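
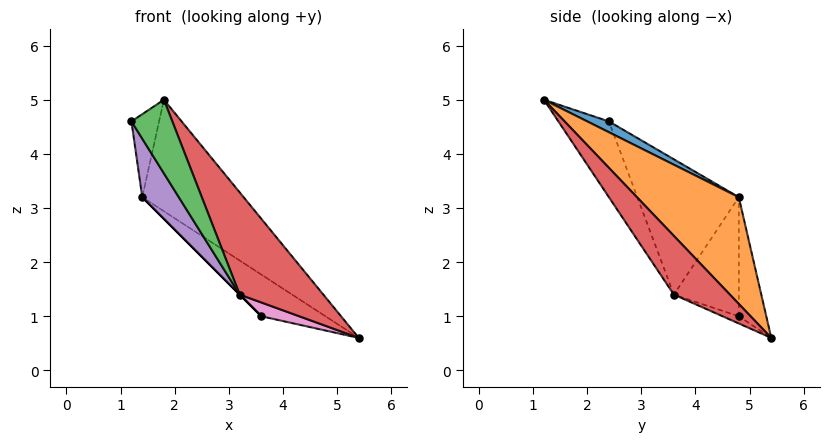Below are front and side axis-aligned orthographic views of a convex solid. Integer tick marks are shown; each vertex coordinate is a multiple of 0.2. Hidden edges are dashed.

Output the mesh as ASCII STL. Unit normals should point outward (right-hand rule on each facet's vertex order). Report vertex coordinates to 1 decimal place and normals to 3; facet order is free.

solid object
 facet normal 0.352 0.450 0.821
  outer loop
   vertex 1.4 4.8 3.2
   vertex 1.2 2.4 4.6
   vertex 1.8 1.2 5.0
  endloop
 endfacet
 facet normal 0.442 0.440 0.782
  outer loop
   vertex 1.4 4.8 3.2
   vertex 1.8 1.2 5.0
   vertex 5.4 5.4 0.6
  endloop
 endfacet
 facet normal -0.630 -0.510 -0.585
  outer loop
   vertex 3.2 3.6 1.4
   vertex 1.8 1.2 5.0
   vertex 1.2 2.4 4.6
  endloop
 endfacet
 facet normal 0.528 -0.787 -0.319
  outer loop
   vertex 3.2 3.6 1.4
   vertex 5.4 5.4 0.6
   vertex 1.8 1.2 5.0
  endloop
 endfacet
 facet normal -0.765 -0.276 -0.582
  outer loop
   vertex 3.2 3.6 1.4
   vertex 1.2 2.4 4.6
   vertex 1.4 4.8 3.2
  endloop
 endfacet
 facet normal -0.367 0.855 -0.367
  outer loop
   vertex 3.6 4.8 1.0
   vertex 1.4 4.8 3.2
   vertex 5.4 5.4 0.6
  endloop
 endfacet
 facet normal -0.119 -0.278 -0.953
  outer loop
   vertex 3.6 4.8 1.0
   vertex 5.4 5.4 0.6
   vertex 3.2 3.6 1.4
  endloop
 endfacet
 facet normal -0.707 0.000 -0.707
  outer loop
   vertex 3.6 4.8 1.0
   vertex 3.2 3.6 1.4
   vertex 1.4 4.8 3.2
  endloop
 endfacet
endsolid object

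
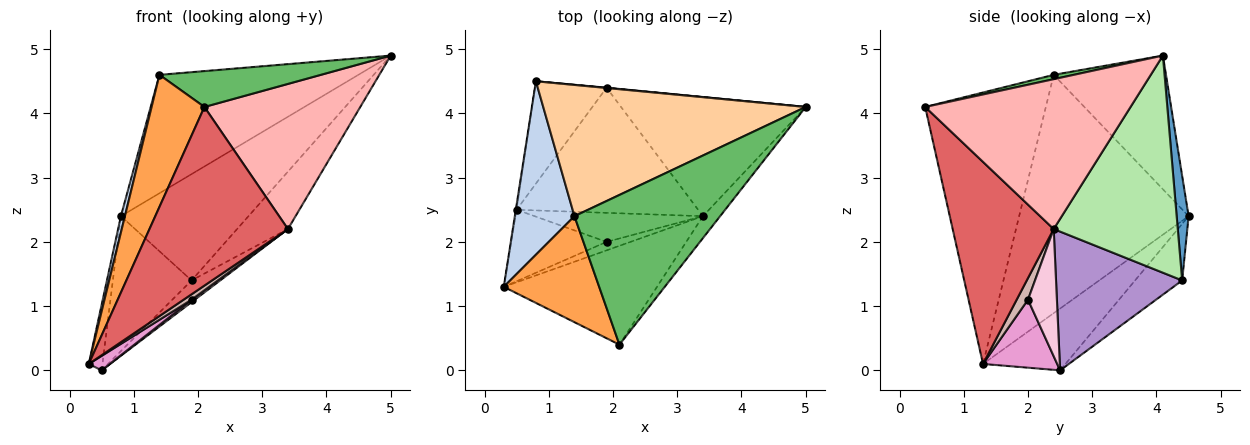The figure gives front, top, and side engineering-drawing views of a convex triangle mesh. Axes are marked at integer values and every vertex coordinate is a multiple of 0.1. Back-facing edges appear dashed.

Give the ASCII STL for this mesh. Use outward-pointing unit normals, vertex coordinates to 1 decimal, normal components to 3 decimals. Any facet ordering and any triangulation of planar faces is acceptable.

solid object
 facet normal 0.093 0.996 0.003
  outer loop
   vertex 1.9 4.4 1.4
   vertex 0.8 4.5 2.4
   vertex 5.0 4.1 4.9
  endloop
 endfacet
 facet normal -0.970 -0.023 0.243
  outer loop
   vertex 1.4 2.4 4.6
   vertex 0.8 4.5 2.4
   vertex 0.3 1.3 0.1
  endloop
 endfacet
 facet normal -0.872 -0.382 0.306
  outer loop
   vertex 1.4 2.4 4.6
   vertex 0.3 1.3 0.1
   vertex 2.1 0.4 4.1
  endloop
 endfacet
 facet normal -0.354 0.627 0.695
  outer loop
   vertex 1.4 2.4 4.6
   vertex 5.0 4.1 4.9
   vertex 0.8 4.5 2.4
  endloop
 endfacet
 facet normal 0.029 -0.233 0.972
  outer loop
   vertex 1.4 2.4 4.6
   vertex 2.1 0.4 4.1
   vertex 5.0 4.1 4.9
  endloop
 endfacet
 facet normal 0.727 0.298 -0.618
  outer loop
   vertex 3.4 2.4 2.2
   vertex 1.9 4.4 1.4
   vertex 5.0 4.1 4.9
  endloop
 endfacet
 facet normal 0.538 -0.737 -0.408
  outer loop
   vertex 3.4 2.4 2.2
   vertex 2.1 0.4 4.1
   vertex 0.3 1.3 0.1
  endloop
 endfacet
 facet normal 0.793 -0.602 -0.091
  outer loop
   vertex 3.4 2.4 2.2
   vertex 5.0 4.1 4.9
   vertex 2.1 0.4 4.1
  endloop
 endfacet
 facet normal 0.602 0.136 -0.787
  outer loop
   vertex 0.5 2.5 0.0
   vertex 1.9 4.4 1.4
   vertex 3.4 2.4 2.2
  endloop
 endfacet
 facet normal -0.986 0.163 -0.013
  outer loop
   vertex 0.5 2.5 0.0
   vertex 0.3 1.3 0.1
   vertex 0.8 4.5 2.4
  endloop
 endfacet
 facet normal -0.430 0.719 -0.545
  outer loop
   vertex 0.5 2.5 0.0
   vertex 0.8 4.5 2.4
   vertex 1.9 4.4 1.4
  endloop
 endfacet
 facet normal 0.606 -0.426 -0.672
  outer loop
   vertex 1.9 2.0 1.1
   vertex 3.4 2.4 2.2
   vertex 0.3 1.3 0.1
  endloop
 endfacet
 facet normal 0.573 -0.162 -0.803
  outer loop
   vertex 1.9 2.0 1.1
   vertex 0.3 1.3 0.1
   vertex 0.5 2.5 0.0
  endloop
 endfacet
 facet normal 0.602 -0.067 -0.796
  outer loop
   vertex 1.9 2.0 1.1
   vertex 0.5 2.5 0.0
   vertex 3.4 2.4 2.2
  endloop
 endfacet
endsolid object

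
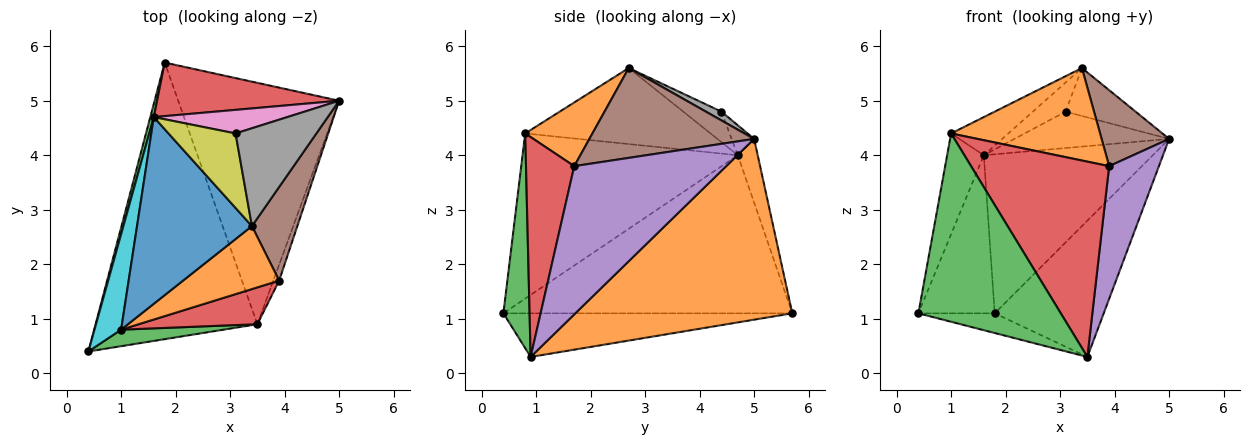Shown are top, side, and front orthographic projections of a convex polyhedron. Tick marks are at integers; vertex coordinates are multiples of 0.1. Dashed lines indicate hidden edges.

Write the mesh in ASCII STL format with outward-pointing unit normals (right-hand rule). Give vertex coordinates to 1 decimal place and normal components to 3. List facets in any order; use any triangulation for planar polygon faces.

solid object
 facet normal -0.260 0.069 -0.963
  outer loop
   vertex 3.5 0.9 0.3
   vertex 0.4 0.4 1.1
   vertex 1.8 5.7 1.1
  endloop
 endfacet
 facet normal 0.699 0.351 -0.622
  outer loop
   vertex 3.5 0.9 0.3
   vertex 1.8 5.7 1.1
   vertex 5.0 5.0 4.3
  endloop
 endfacet
 facet normal -0.967 0.255 0.021
  outer loop
   vertex 1.6 4.7 4.0
   vertex 1.8 5.7 1.1
   vertex 0.4 0.4 1.1
  endloop
 endfacet
 facet normal -0.111 0.942 0.317
  outer loop
   vertex 1.6 4.7 4.0
   vertex 5.0 5.0 4.3
   vertex 1.8 5.7 1.1
  endloop
 endfacet
 facet normal 0.950 -0.311 -0.037
  outer loop
   vertex 3.9 1.7 3.8
   vertex 3.5 0.9 0.3
   vertex 5.0 5.0 4.3
  endloop
 endfacet
 facet normal 0.838 -0.344 0.424
  outer loop
   vertex 3.4 2.7 5.6
   vertex 3.9 1.7 3.8
   vertex 5.0 5.0 4.3
  endloop
 endfacet
 facet normal -0.121 0.833 0.540
  outer loop
   vertex 3.1 4.4 4.8
   vertex 5.0 5.0 4.3
   vertex 1.6 4.7 4.0
  endloop
 endfacet
 facet normal 0.097 0.438 0.894
  outer loop
   vertex 3.1 4.4 4.8
   vertex 3.4 2.7 5.6
   vertex 5.0 5.0 4.3
  endloop
 endfacet
 facet normal -0.390 0.335 0.858
  outer loop
   vertex 3.1 4.4 4.8
   vertex 1.6 4.7 4.0
   vertex 3.4 2.7 5.6
  endloop
 endfacet
 facet normal -0.974 0.166 0.157
  outer loop
   vertex 1.0 0.8 4.4
   vertex 1.6 4.7 4.0
   vertex 0.4 0.4 1.1
  endloop
 endfacet
 facet normal -0.544 0.168 0.822
  outer loop
   vertex 1.0 0.8 4.4
   vertex 3.4 2.7 5.6
   vertex 1.6 4.7 4.0
  endloop
 endfacet
 facet normal 0.349 -0.774 0.527
  outer loop
   vertex 1.0 0.8 4.4
   vertex 3.9 1.7 3.8
   vertex 3.4 2.7 5.6
  endloop
 endfacet
 facet normal 0.180 -0.980 0.086
  outer loop
   vertex 1.0 0.8 4.4
   vertex 0.4 0.4 1.1
   vertex 3.5 0.9 0.3
  endloop
 endfacet
 facet normal 0.325 -0.929 0.175
  outer loop
   vertex 1.0 0.8 4.4
   vertex 3.5 0.9 0.3
   vertex 3.9 1.7 3.8
  endloop
 endfacet
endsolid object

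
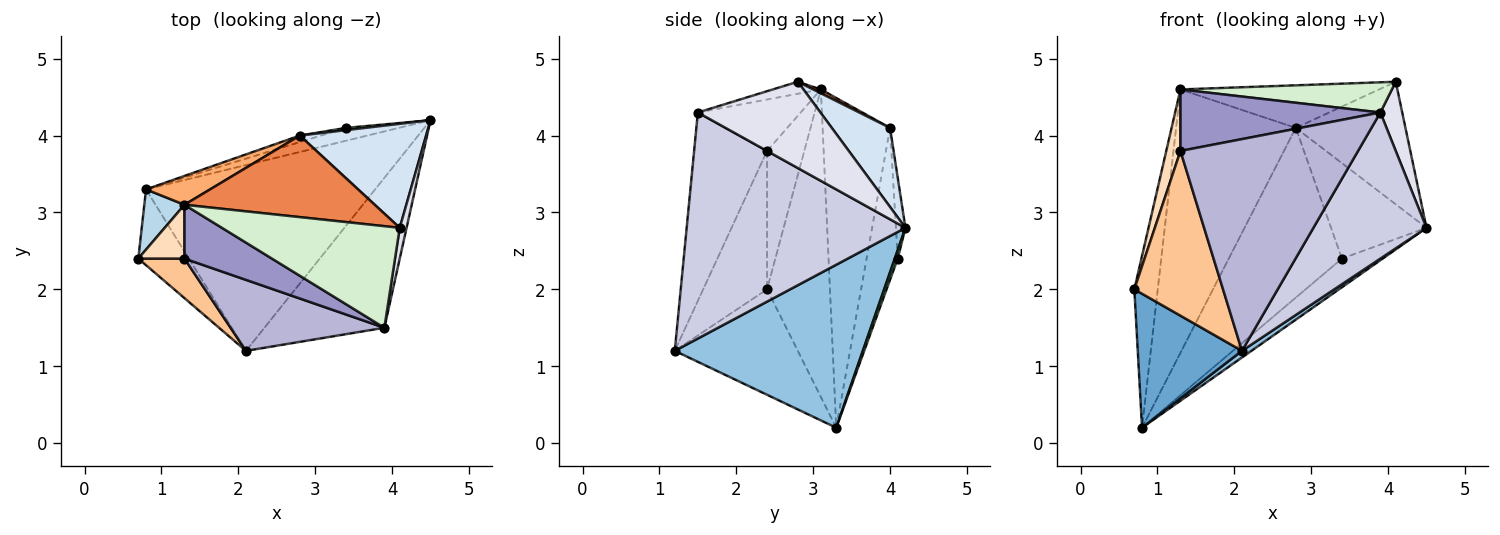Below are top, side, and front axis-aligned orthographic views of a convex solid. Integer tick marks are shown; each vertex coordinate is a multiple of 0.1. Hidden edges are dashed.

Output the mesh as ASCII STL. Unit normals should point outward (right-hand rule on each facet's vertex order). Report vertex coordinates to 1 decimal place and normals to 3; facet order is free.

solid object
 facet normal -0.717 -0.607 -0.343
  outer loop
   vertex 0.8 3.3 0.2
   vertex 2.1 1.2 1.2
   vertex 0.7 2.4 2.0
  endloop
 endfacet
 facet normal 0.579 -0.029 -0.814
  outer loop
   vertex 0.8 3.3 0.2
   vertex 4.5 4.2 2.8
   vertex 2.1 1.2 1.2
  endloop
 endfacet
 facet normal -0.930 0.346 0.121
  outer loop
   vertex 1.3 3.1 4.6
   vertex 0.8 3.3 0.2
   vertex 0.7 2.4 2.0
  endloop
 endfacet
 facet normal 0.375 0.707 0.600
  outer loop
   vertex 2.8 4.0 4.1
   vertex 4.1 2.8 4.7
   vertex 4.5 4.2 2.8
  endloop
 endfacet
 facet normal 0.018 0.463 0.886
  outer loop
   vertex 2.8 4.0 4.1
   vertex 1.3 3.1 4.6
   vertex 4.1 2.8 4.7
  endloop
 endfacet
 facet normal -0.489 0.867 0.095
  outer loop
   vertex 2.8 4.0 4.1
   vertex 0.8 3.3 0.2
   vertex 1.3 3.1 4.6
  endloop
 endfacet
 facet normal -0.574 -0.797 0.191
  outer loop
   vertex 1.3 2.4 3.8
   vertex 0.7 2.4 2.0
   vertex 2.1 1.2 1.2
  endloop
 endfacet
 facet normal -0.892 -0.340 0.297
  outer loop
   vertex 1.3 2.4 3.8
   vertex 1.3 3.1 4.6
   vertex 0.7 2.4 2.0
  endloop
 endfacet
 facet normal 0.066 0.910 -0.409
  outer loop
   vertex 3.4 4.1 2.4
   vertex 4.5 4.2 2.8
   vertex 0.8 3.3 0.2
  endloop
 endfacet
 facet normal -0.099 0.995 0.024
  outer loop
   vertex 3.4 4.1 2.4
   vertex 2.8 4.0 4.1
   vertex 4.5 4.2 2.8
  endloop
 endfacet
 facet normal -0.265 0.963 -0.037
  outer loop
   vertex 3.4 4.1 2.4
   vertex 0.8 3.3 0.2
   vertex 2.8 4.0 4.1
  endloop
 endfacet
 facet normal -0.065 -0.284 0.957
  outer loop
   vertex 3.9 1.5 4.3
   vertex 4.1 2.8 4.7
   vertex 1.3 3.1 4.6
  endloop
 endfacet
 facet normal -0.361 -0.702 0.614
  outer loop
   vertex 3.9 1.5 4.3
   vertex 1.3 3.1 4.6
   vertex 1.3 2.4 3.8
  endloop
 endfacet
 facet normal -0.363 -0.884 0.296
  outer loop
   vertex 3.9 1.5 4.3
   vertex 1.3 2.4 3.8
   vertex 2.1 1.2 1.2
  endloop
 endfacet
 facet normal 0.804 -0.415 -0.426
  outer loop
   vertex 3.9 1.5 4.3
   vertex 2.1 1.2 1.2
   vertex 4.5 4.2 2.8
  endloop
 endfacet
 facet normal 0.982 -0.175 0.078
  outer loop
   vertex 3.9 1.5 4.3
   vertex 4.5 4.2 2.8
   vertex 4.1 2.8 4.7
  endloop
 endfacet
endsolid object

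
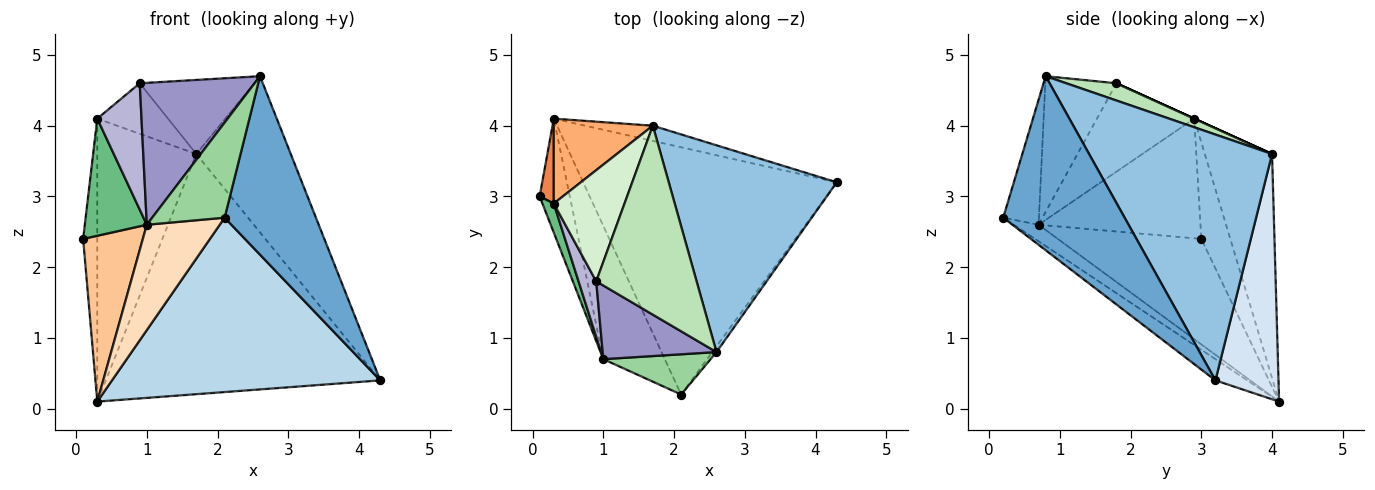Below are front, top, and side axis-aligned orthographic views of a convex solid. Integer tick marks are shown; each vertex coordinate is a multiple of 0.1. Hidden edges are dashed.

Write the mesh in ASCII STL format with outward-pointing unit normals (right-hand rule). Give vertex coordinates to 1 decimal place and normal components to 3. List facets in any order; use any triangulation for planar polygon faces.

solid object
 facet normal 0.799 -0.601 -0.019
  outer loop
   vertex 2.6 0.8 4.7
   vertex 2.1 0.2 2.7
   vertex 4.3 3.2 0.4
  endloop
 endfacet
 facet normal 0.760 0.392 0.519
  outer loop
   vertex 1.7 4.0 3.6
   vertex 2.6 0.8 4.7
   vertex 4.3 3.2 0.4
  endloop
 endfacet
 facet normal -0.068 -0.575 -0.815
  outer loop
   vertex 0.3 4.1 0.1
   vertex 4.3 3.2 0.4
   vertex 2.1 0.2 2.7
  endloop
 endfacet
 facet normal 0.223 0.973 -0.062
  outer loop
   vertex 0.3 4.1 0.1
   vertex 1.7 4.0 3.6
   vertex 4.3 3.2 0.4
  endloop
 endfacet
 facet normal -0.891 0.435 0.130
  outer loop
   vertex 0.3 2.9 4.1
   vertex 0.3 4.1 0.1
   vertex 0.1 3.0 2.4
  endloop
 endfacet
 facet normal -0.545 0.803 0.241
  outer loop
   vertex 0.3 2.9 4.1
   vertex 1.7 4.0 3.6
   vertex 0.3 4.1 0.1
  endloop
 endfacet
 facet normal -0.893 -0.371 -0.255
  outer loop
   vertex 1.0 0.7 2.6
   vertex 0.1 3.0 2.4
   vertex 0.3 4.1 0.1
  endloop
 endfacet
 facet normal -0.206 -0.607 -0.768
  outer loop
   vertex 1.0 0.7 2.6
   vertex 0.3 4.1 0.1
   vertex 2.1 0.2 2.7
  endloop
 endfacet
 facet normal -0.930 -0.356 0.088
  outer loop
   vertex 1.0 0.7 2.6
   vertex 0.3 2.9 4.1
   vertex 0.1 3.0 2.4
  endloop
 endfacet
 facet normal -0.413 -0.839 0.355
  outer loop
   vertex 1.0 0.7 2.6
   vertex 2.1 0.2 2.7
   vertex 2.6 0.8 4.7
  endloop
 endfacet
 facet normal 0.158 0.360 0.919
  outer loop
   vertex 0.9 1.8 4.6
   vertex 2.6 0.8 4.7
   vertex 1.7 4.0 3.6
  endloop
 endfacet
 facet normal 0.000 0.414 0.910
  outer loop
   vertex 0.9 1.8 4.6
   vertex 1.7 4.0 3.6
   vertex 0.3 2.9 4.1
  endloop
 endfacet
 facet normal -0.481 -0.778 0.404
  outer loop
   vertex 0.9 1.8 4.6
   vertex 1.0 0.7 2.6
   vertex 2.6 0.8 4.7
  endloop
 endfacet
 facet normal -0.896 -0.407 0.179
  outer loop
   vertex 0.9 1.8 4.6
   vertex 0.3 2.9 4.1
   vertex 1.0 0.7 2.6
  endloop
 endfacet
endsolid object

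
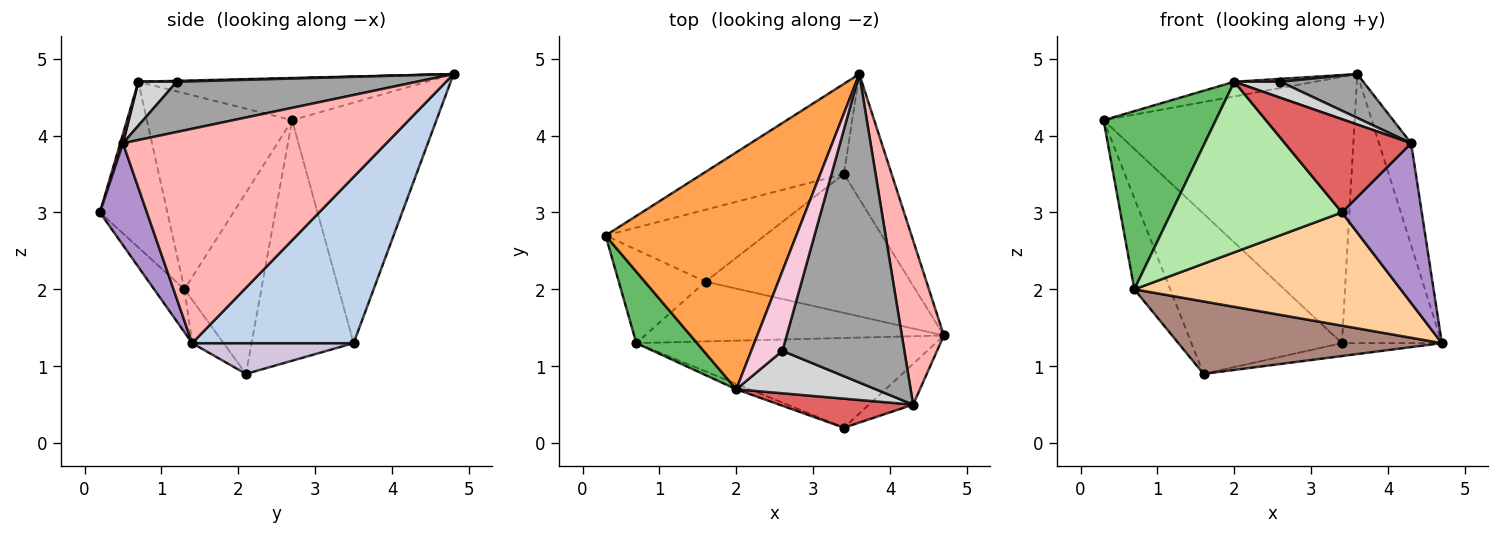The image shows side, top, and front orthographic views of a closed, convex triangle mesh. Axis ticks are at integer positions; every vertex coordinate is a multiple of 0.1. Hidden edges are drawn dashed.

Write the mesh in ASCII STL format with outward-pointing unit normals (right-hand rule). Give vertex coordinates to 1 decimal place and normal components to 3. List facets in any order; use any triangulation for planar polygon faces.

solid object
 facet normal -0.478 0.832 -0.282
  outer loop
   vertex 3.4 3.5 1.3
   vertex 0.3 2.7 4.2
   vertex 3.6 4.8 4.8
  endloop
 endfacet
 facet normal 0.826 0.511 -0.237
  outer loop
   vertex 3.4 3.5 1.3
   vertex 3.6 4.8 4.8
   vertex 4.7 1.4 1.3
  endloop
 endfacet
 facet normal -0.216 0.060 0.975
  outer loop
   vertex 2.0 0.7 4.7
   vertex 3.6 4.8 4.8
   vertex 0.3 2.7 4.2
  endloop
 endfacet
 facet normal -0.089 -0.780 -0.619
  outer loop
   vertex 0.7 1.3 2.0
   vertex 4.7 1.4 1.3
   vertex 3.4 0.2 3.0
  endloop
 endfacet
 facet normal -0.769 -0.594 0.238
  outer loop
   vertex 0.7 1.3 2.0
   vertex 2.0 0.7 4.7
   vertex 0.3 2.7 4.2
  endloop
 endfacet
 facet normal -0.368 -0.929 -0.029
  outer loop
   vertex 0.7 1.3 2.0
   vertex 3.4 0.2 3.0
   vertex 2.0 0.7 4.7
  endloop
 endfacet
 facet normal 0.021 -0.954 0.298
  outer loop
   vertex 4.3 0.5 3.9
   vertex 2.0 0.7 4.7
   vertex 3.4 0.2 3.0
  endloop
 endfacet
 facet normal 0.974 0.119 0.191
  outer loop
   vertex 4.3 0.5 3.9
   vertex 4.7 1.4 1.3
   vertex 3.6 4.8 4.8
  endloop
 endfacet
 facet normal 0.496 -0.842 -0.215
  outer loop
   vertex 4.3 0.5 3.9
   vertex 3.4 0.2 3.0
   vertex 4.7 1.4 1.3
  endloop
 endfacet
 facet normal 0.148 0.091 -0.985
  outer loop
   vertex 1.6 2.1 0.9
   vertex 3.4 3.5 1.3
   vertex 4.7 1.4 1.3
  endloop
 endfacet
 facet normal -0.092 -0.768 -0.634
  outer loop
   vertex 1.6 2.1 0.9
   vertex 4.7 1.4 1.3
   vertex 0.7 1.3 2.0
  endloop
 endfacet
 facet normal -0.526 0.776 -0.348
  outer loop
   vertex 1.6 2.1 0.9
   vertex 0.3 2.7 4.2
   vertex 3.4 3.5 1.3
  endloop
 endfacet
 facet normal -0.831 0.388 -0.398
  outer loop
   vertex 1.6 2.1 0.9
   vertex 0.7 1.3 2.0
   vertex 0.3 2.7 4.2
  endloop
 endfacet
 facet normal 0.030 -0.036 0.999
  outer loop
   vertex 2.6 1.2 4.7
   vertex 3.6 4.8 4.8
   vertex 2.0 0.7 4.7
  endloop
 endfacet
 facet normal 0.378 -0.130 0.917
  outer loop
   vertex 2.6 1.2 4.7
   vertex 4.3 0.5 3.9
   vertex 3.6 4.8 4.8
  endloop
 endfacet
 facet normal 0.283 -0.339 0.897
  outer loop
   vertex 2.6 1.2 4.7
   vertex 2.0 0.7 4.7
   vertex 4.3 0.5 3.9
  endloop
 endfacet
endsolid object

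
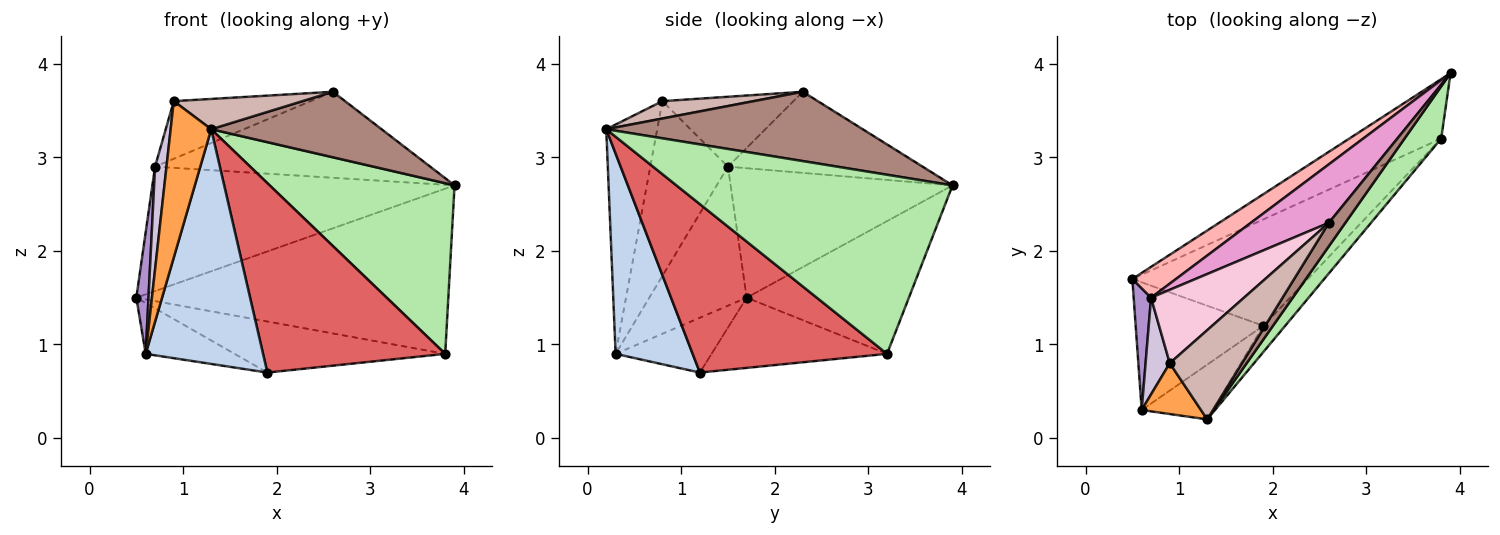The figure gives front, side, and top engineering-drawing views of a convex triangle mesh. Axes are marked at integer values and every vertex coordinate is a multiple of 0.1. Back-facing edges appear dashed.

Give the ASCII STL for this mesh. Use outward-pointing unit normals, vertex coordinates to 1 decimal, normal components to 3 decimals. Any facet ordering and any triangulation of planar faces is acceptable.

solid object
 facet normal -0.371 0.343 -0.863
  outer loop
   vertex 0.6 0.3 0.9
   vertex 0.5 1.7 1.5
   vertex 1.9 1.2 0.7
  endloop
 endfacet
 facet normal 0.539 -0.821 -0.191
  outer loop
   vertex 0.6 0.3 0.9
   vertex 1.9 1.2 0.7
   vertex 1.3 0.2 3.3
  endloop
 endfacet
 facet normal -0.767 -0.610 0.198
  outer loop
   vertex 0.9 0.8 3.6
   vertex 0.6 0.3 0.9
   vertex 1.3 0.2 3.3
  endloop
 endfacet
 facet normal -0.439 0.845 -0.304
  outer loop
   vertex 3.8 3.2 0.9
   vertex 0.5 1.7 1.5
   vertex 3.9 3.9 2.7
  endloop
 endfacet
 facet normal -0.339 0.407 -0.848
  outer loop
   vertex 3.8 3.2 0.9
   vertex 1.9 1.2 0.7
   vertex 0.5 1.7 1.5
  endloop
 endfacet
 facet normal 0.819 -0.548 0.168
  outer loop
   vertex 3.8 3.2 0.9
   vertex 3.9 3.9 2.7
   vertex 1.3 0.2 3.3
  endloop
 endfacet
 facet normal 0.726 -0.681 -0.094
  outer loop
   vertex 3.8 3.2 0.9
   vertex 1.3 0.2 3.3
   vertex 1.9 1.2 0.7
  endloop
 endfacet
 facet normal -0.581 0.790 0.196
  outer loop
   vertex 0.7 1.5 2.9
   vertex 3.9 3.9 2.7
   vertex 0.5 1.7 1.5
  endloop
 endfacet
 facet normal -0.985 -0.123 0.123
  outer loop
   vertex 0.7 1.5 2.9
   vertex 0.5 1.7 1.5
   vertex 0.6 0.3 0.9
  endloop
 endfacet
 facet normal -0.980 -0.144 0.136
  outer loop
   vertex 0.7 1.5 2.9
   vertex 0.6 0.3 0.9
   vertex 0.9 0.8 3.6
  endloop
 endfacet
 facet normal 0.817 -0.543 0.194
  outer loop
   vertex 2.6 2.3 3.7
   vertex 1.3 0.2 3.3
   vertex 3.9 3.9 2.7
  endloop
 endfacet
 facet normal 0.222 -0.313 0.923
  outer loop
   vertex 2.6 2.3 3.7
   vertex 0.9 0.8 3.6
   vertex 1.3 0.2 3.3
  endloop
 endfacet
 facet normal -0.505 0.714 0.485
  outer loop
   vertex 2.6 2.3 3.7
   vertex 3.9 3.9 2.7
   vertex 0.7 1.5 2.9
  endloop
 endfacet
 facet normal -0.509 0.532 0.677
  outer loop
   vertex 2.6 2.3 3.7
   vertex 0.7 1.5 2.9
   vertex 0.9 0.8 3.6
  endloop
 endfacet
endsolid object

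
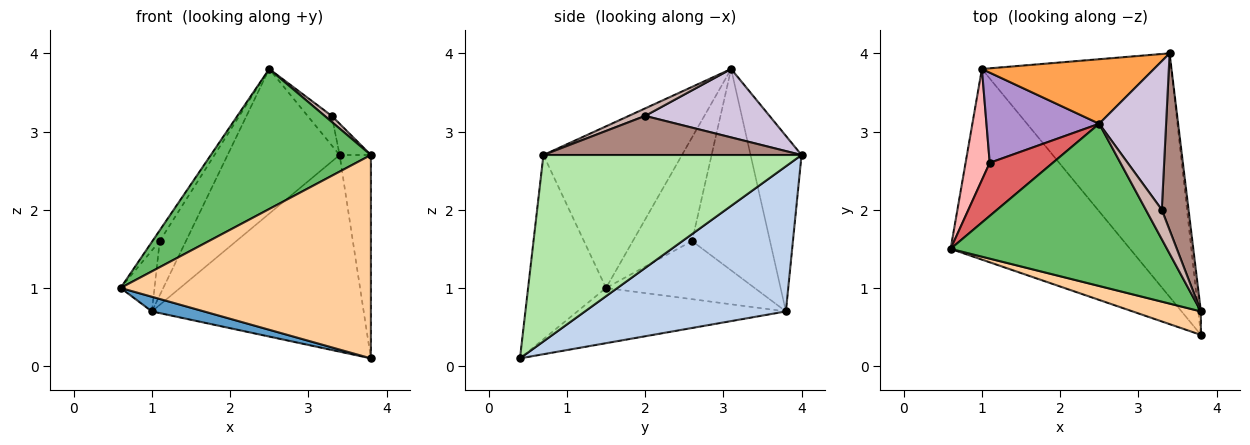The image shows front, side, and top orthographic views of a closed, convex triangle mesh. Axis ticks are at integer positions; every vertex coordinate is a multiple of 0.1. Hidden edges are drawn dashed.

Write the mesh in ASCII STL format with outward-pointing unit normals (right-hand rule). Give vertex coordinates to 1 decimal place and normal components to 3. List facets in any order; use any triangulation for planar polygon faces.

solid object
 facet normal -0.293 -0.073 -0.953
  outer loop
   vertex 1.0 3.8 0.7
   vertex 3.8 0.4 0.1
   vertex 0.6 1.5 1.0
  endloop
 endfacet
 facet normal 0.512 0.540 -0.668
  outer loop
   vertex 1.0 3.8 0.7
   vertex 3.4 4.0 2.7
   vertex 3.8 0.4 0.1
  endloop
 endfacet
 facet normal -0.384 0.843 0.376
  outer loop
   vertex 1.0 3.8 0.7
   vertex 2.5 3.1 3.8
   vertex 3.4 4.0 2.7
  endloop
 endfacet
 facet normal -0.295 -0.949 0.110
  outer loop
   vertex 3.8 0.7 2.7
   vertex 0.6 1.5 1.0
   vertex 3.8 0.4 0.1
  endloop
 endfacet
 facet normal -0.492 -0.569 0.659
  outer loop
   vertex 3.8 0.7 2.7
   vertex 2.5 3.1 3.8
   vertex 0.6 1.5 1.0
  endloop
 endfacet
 facet normal 0.993 0.120 -0.014
  outer loop
   vertex 3.8 0.7 2.7
   vertex 3.8 0.4 0.1
   vertex 3.4 4.0 2.7
  endloop
 endfacet
 facet normal -0.850 0.104 0.517
  outer loop
   vertex 1.1 2.6 1.6
   vertex 0.6 1.5 1.0
   vertex 2.5 3.1 3.8
  endloop
 endfacet
 facet normal -0.904 0.206 0.375
  outer loop
   vertex 1.1 2.6 1.6
   vertex 1.0 3.8 0.7
   vertex 0.6 1.5 1.0
  endloop
 endfacet
 facet normal -0.837 0.282 0.469
  outer loop
   vertex 1.1 2.6 1.6
   vertex 2.5 3.1 3.8
   vertex 1.0 3.8 0.7
  endloop
 endfacet
 facet normal 0.708 0.138 0.692
  outer loop
   vertex 3.3 2.0 3.2
   vertex 3.4 4.0 2.7
   vertex 2.5 3.1 3.8
  endloop
 endfacet
 facet normal 0.821 0.100 0.562
  outer loop
   vertex 3.3 2.0 3.2
   vertex 3.8 0.7 2.7
   vertex 3.4 4.0 2.7
  endloop
 endfacet
 facet normal 0.418 -0.182 0.890
  outer loop
   vertex 3.3 2.0 3.2
   vertex 2.5 3.1 3.8
   vertex 3.8 0.7 2.7
  endloop
 endfacet
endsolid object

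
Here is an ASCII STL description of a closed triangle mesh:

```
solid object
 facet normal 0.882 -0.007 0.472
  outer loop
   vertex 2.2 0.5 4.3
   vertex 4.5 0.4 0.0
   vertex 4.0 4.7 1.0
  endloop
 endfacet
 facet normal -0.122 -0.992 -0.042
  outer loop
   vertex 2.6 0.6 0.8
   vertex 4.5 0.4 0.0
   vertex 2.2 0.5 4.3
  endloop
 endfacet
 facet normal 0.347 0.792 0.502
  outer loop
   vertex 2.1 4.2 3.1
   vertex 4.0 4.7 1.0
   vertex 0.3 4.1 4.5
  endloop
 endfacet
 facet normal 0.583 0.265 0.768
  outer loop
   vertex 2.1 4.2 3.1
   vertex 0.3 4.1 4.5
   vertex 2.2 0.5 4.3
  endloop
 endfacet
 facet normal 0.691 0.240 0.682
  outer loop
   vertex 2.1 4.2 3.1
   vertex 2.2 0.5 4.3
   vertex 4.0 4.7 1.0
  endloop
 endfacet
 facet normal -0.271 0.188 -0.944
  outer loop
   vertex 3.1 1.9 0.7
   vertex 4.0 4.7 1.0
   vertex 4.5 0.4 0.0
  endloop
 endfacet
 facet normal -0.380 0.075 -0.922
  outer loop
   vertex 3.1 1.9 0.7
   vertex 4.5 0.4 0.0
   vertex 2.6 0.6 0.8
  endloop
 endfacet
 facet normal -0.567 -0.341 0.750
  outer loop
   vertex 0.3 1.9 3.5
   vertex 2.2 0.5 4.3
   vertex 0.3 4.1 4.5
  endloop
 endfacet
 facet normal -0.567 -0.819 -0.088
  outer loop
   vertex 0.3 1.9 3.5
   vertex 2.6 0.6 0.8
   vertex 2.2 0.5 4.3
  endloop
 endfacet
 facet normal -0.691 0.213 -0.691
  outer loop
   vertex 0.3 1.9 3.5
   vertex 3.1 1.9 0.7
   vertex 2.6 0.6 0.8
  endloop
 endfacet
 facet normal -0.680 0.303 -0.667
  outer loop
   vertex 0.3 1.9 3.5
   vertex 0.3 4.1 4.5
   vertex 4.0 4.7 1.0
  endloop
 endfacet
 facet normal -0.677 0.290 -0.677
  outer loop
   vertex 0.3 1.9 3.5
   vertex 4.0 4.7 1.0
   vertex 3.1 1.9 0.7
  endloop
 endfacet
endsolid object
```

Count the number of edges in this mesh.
18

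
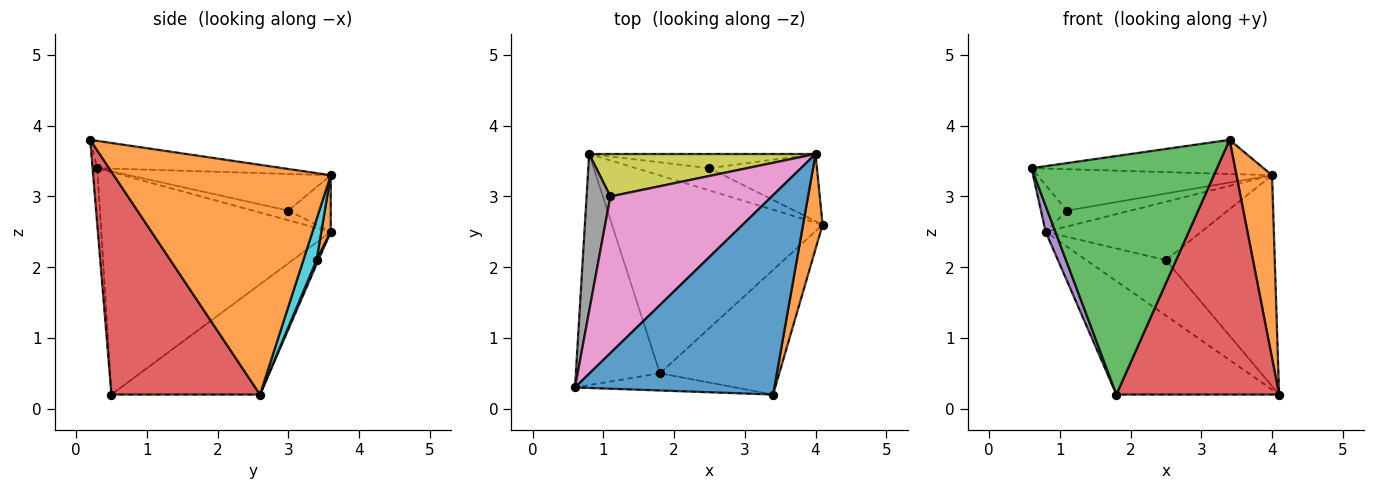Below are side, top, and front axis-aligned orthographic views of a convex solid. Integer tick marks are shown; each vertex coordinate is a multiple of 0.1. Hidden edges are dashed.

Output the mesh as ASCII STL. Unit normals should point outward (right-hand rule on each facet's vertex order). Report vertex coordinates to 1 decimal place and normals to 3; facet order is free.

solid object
 facet normal -0.134 0.167 0.977
  outer loop
   vertex 4.0 3.6 3.3
   vertex 0.6 0.3 3.4
   vertex 3.4 0.2 3.8
  endloop
 endfacet
 facet normal 0.983 -0.161 0.084
  outer loop
   vertex 4.0 3.6 3.3
   vertex 3.4 0.2 3.8
   vertex 4.1 2.6 0.2
  endloop
 endfacet
 facet normal -0.025 -0.997 -0.072
  outer loop
   vertex 1.8 0.5 0.2
   vertex 3.4 0.2 3.8
   vertex 0.6 0.3 3.4
  endloop
 endfacet
 facet normal 0.634 -0.695 -0.340
  outer loop
   vertex 1.8 0.5 0.2
   vertex 4.1 2.6 0.2
   vertex 3.4 0.2 3.8
  endloop
 endfacet
 facet normal -0.935 -0.040 -0.353
  outer loop
   vertex 1.8 0.5 0.2
   vertex 0.6 0.3 3.4
   vertex 0.8 3.6 2.5
  endloop
 endfacet
 facet normal -0.413 0.453 -0.790
  outer loop
   vertex 1.8 0.5 0.2
   vertex 0.8 3.6 2.5
   vertex 4.1 2.6 0.2
  endloop
 endfacet
 facet normal -0.214 0.250 0.944
  outer loop
   vertex 1.1 3.0 2.8
   vertex 0.6 0.3 3.4
   vertex 4.0 3.6 3.3
  endloop
 endfacet
 facet normal -0.362 0.266 0.893
  outer loop
   vertex 1.1 3.0 2.8
   vertex 0.8 3.6 2.5
   vertex 0.6 0.3 3.4
  endloop
 endfacet
 facet normal -0.228 0.342 0.912
  outer loop
   vertex 1.1 3.0 2.8
   vertex 4.0 3.6 3.3
   vertex 0.8 3.6 2.5
  endloop
 endfacet
 facet normal 0.115 0.946 -0.302
  outer loop
   vertex 2.5 3.4 2.1
   vertex 4.0 3.6 3.3
   vertex 4.1 2.6 0.2
  endloop
 endfacet
 facet normal 0.021 0.928 -0.373
  outer loop
   vertex 2.5 3.4 2.1
   vertex 4.1 2.6 0.2
   vertex 0.8 3.6 2.5
  endloop
 endfacet
 facet normal 0.059 0.970 -0.235
  outer loop
   vertex 2.5 3.4 2.1
   vertex 0.8 3.6 2.5
   vertex 4.0 3.6 3.3
  endloop
 endfacet
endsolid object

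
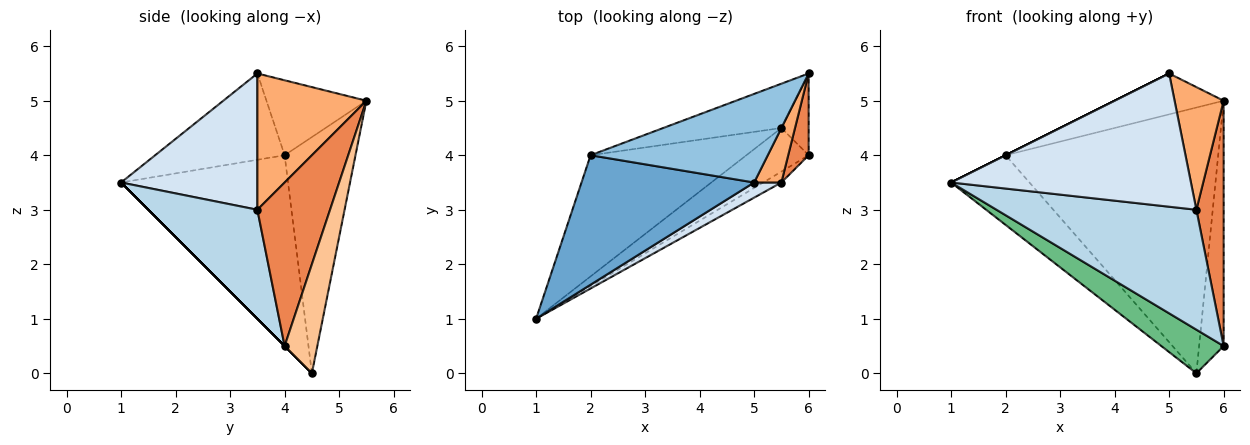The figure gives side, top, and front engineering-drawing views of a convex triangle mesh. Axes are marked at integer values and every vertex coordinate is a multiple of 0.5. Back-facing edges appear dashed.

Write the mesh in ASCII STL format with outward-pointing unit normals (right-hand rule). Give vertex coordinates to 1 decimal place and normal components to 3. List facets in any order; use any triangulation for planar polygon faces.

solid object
 facet normal -0.447 0.000 0.894
  outer loop
   vertex 2.0 4.0 4.0
   vertex 1.0 1.0 3.5
   vertex 5.0 3.5 5.5
  endloop
 endfacet
 facet normal -0.359 0.391 0.848
  outer loop
   vertex 2.0 4.0 4.0
   vertex 5.0 3.5 5.5
   vertex 6.0 5.5 5.0
  endloop
 endfacet
 facet normal 0.477 -0.875 -0.080
  outer loop
   vertex 5.5 3.5 3.0
   vertex 1.0 1.0 3.5
   vertex 6.0 4.0 0.5
  endloop
 endfacet
 facet normal 0.492 -0.865 0.098
  outer loop
   vertex 5.5 3.5 3.0
   vertex 5.0 3.5 5.5
   vertex 1.0 1.0 3.5
  endloop
 endfacet
 facet normal 0.930 -0.349 0.116
  outer loop
   vertex 5.5 3.5 3.0
   vertex 6.0 4.0 0.5
   vertex 6.0 5.5 5.0
  endloop
 endfacet
 facet normal 0.897 -0.404 0.179
  outer loop
   vertex 5.5 3.5 3.0
   vertex 6.0 5.5 5.0
   vertex 5.0 3.5 5.5
  endloop
 endfacet
 facet normal 0.784 0.588 -0.196
  outer loop
   vertex 5.5 4.5 0.0
   vertex 6.0 5.5 5.0
   vertex 6.0 4.0 0.5
  endloop
 endfacet
 facet normal -0.312 0.937 -0.156
  outer loop
   vertex 5.5 4.5 0.0
   vertex 2.0 4.0 4.0
   vertex 6.0 5.5 5.0
  endloop
 endfacet
 facet normal 0.000 -0.707 -0.707
  outer loop
   vertex 5.5 4.5 0.0
   vertex 6.0 4.0 0.5
   vertex 1.0 1.0 3.5
  endloop
 endfacet
 facet normal -0.728 0.342 -0.594
  outer loop
   vertex 5.5 4.5 0.0
   vertex 1.0 1.0 3.5
   vertex 2.0 4.0 4.0
  endloop
 endfacet
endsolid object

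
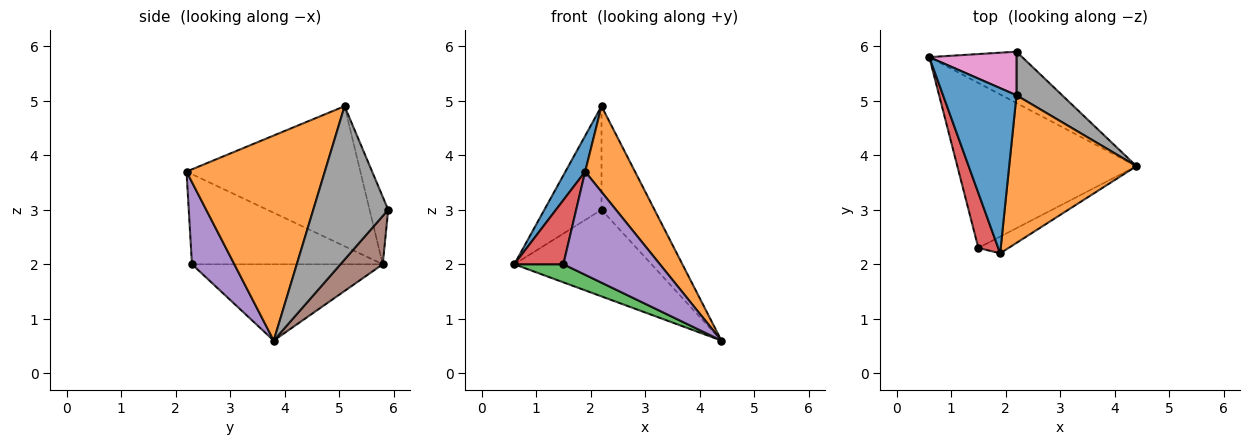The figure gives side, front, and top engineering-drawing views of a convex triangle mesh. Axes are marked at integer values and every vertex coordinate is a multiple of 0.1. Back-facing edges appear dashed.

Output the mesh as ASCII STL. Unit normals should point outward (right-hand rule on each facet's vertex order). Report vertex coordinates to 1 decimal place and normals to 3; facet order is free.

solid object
 facet normal -0.881 -0.100 0.462
  outer loop
   vertex 2.2 5.1 4.9
   vertex 0.6 5.8 2.0
   vertex 1.9 2.2 3.7
  endloop
 endfacet
 facet normal 0.812 -0.293 0.504
  outer loop
   vertex 2.2 5.1 4.9
   vertex 1.9 2.2 3.7
   vertex 4.4 3.8 0.6
  endloop
 endfacet
 facet normal -0.390 -0.100 -0.915
  outer loop
   vertex 1.5 2.3 2.0
   vertex 0.6 5.8 2.0
   vertex 4.4 3.8 0.6
  endloop
 endfacet
 facet normal -0.947 -0.244 0.209
  outer loop
   vertex 1.5 2.3 2.0
   vertex 1.9 2.2 3.7
   vertex 0.6 5.8 2.0
  endloop
 endfacet
 facet normal 0.398 -0.906 -0.147
  outer loop
   vertex 1.5 2.3 2.0
   vertex 4.4 3.8 0.6
   vertex 1.9 2.2 3.7
  endloop
 endfacet
 facet normal 0.256 0.832 -0.493
  outer loop
   vertex 2.2 5.9 3.0
   vertex 4.4 3.8 0.6
   vertex 0.6 5.8 2.0
  endloop
 endfacet
 facet normal -0.287 0.883 0.372
  outer loop
   vertex 2.2 5.9 3.0
   vertex 0.6 5.8 2.0
   vertex 2.2 5.1 4.9
  endloop
 endfacet
 facet normal 0.793 0.561 0.236
  outer loop
   vertex 2.2 5.9 3.0
   vertex 2.2 5.1 4.9
   vertex 4.4 3.8 0.6
  endloop
 endfacet
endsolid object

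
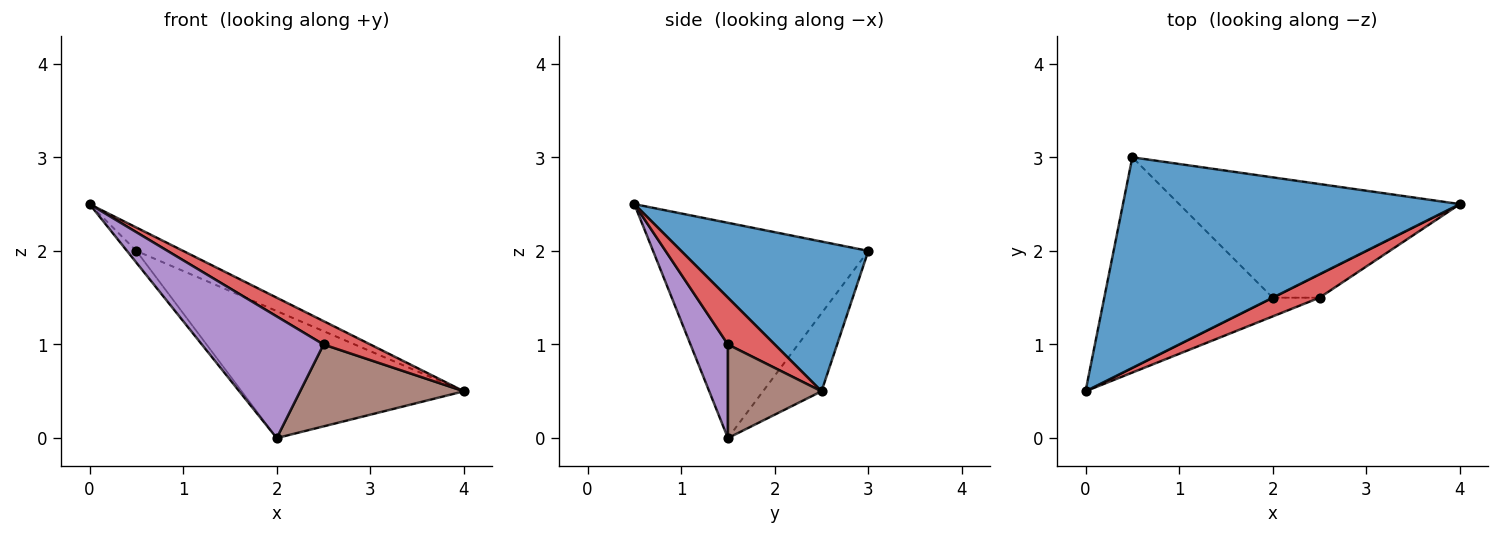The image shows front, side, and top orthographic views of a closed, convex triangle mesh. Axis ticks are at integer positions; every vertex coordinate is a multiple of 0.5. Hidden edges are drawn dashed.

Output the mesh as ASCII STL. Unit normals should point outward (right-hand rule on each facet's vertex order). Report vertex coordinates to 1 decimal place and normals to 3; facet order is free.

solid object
 facet normal 0.404 0.101 0.909
  outer loop
   vertex 0.5 3.0 2.0
   vertex 0.0 0.5 2.5
   vertex 4.0 2.5 0.5
  endloop
 endfacet
 facet normal -0.787 0.034 -0.616
  outer loop
   vertex 2.0 1.5 0.0
   vertex 0.0 0.5 2.5
   vertex 0.5 3.0 2.0
  endloop
 endfacet
 facet normal -0.188 0.713 -0.676
  outer loop
   vertex 2.0 1.5 0.0
   vertex 0.5 3.0 2.0
   vertex 4.0 2.5 0.5
  endloop
 endfacet
 facet normal 0.577 -0.577 0.577
  outer loop
   vertex 2.5 1.5 1.0
   vertex 4.0 2.5 0.5
   vertex 0.0 0.5 2.5
  endloop
 endfacet
 facet normal 0.291 -0.946 -0.145
  outer loop
   vertex 2.5 1.5 1.0
   vertex 0.0 0.5 2.5
   vertex 2.0 1.5 0.0
  endloop
 endfacet
 facet normal 0.482 -0.843 -0.241
  outer loop
   vertex 2.5 1.5 1.0
   vertex 2.0 1.5 0.0
   vertex 4.0 2.5 0.5
  endloop
 endfacet
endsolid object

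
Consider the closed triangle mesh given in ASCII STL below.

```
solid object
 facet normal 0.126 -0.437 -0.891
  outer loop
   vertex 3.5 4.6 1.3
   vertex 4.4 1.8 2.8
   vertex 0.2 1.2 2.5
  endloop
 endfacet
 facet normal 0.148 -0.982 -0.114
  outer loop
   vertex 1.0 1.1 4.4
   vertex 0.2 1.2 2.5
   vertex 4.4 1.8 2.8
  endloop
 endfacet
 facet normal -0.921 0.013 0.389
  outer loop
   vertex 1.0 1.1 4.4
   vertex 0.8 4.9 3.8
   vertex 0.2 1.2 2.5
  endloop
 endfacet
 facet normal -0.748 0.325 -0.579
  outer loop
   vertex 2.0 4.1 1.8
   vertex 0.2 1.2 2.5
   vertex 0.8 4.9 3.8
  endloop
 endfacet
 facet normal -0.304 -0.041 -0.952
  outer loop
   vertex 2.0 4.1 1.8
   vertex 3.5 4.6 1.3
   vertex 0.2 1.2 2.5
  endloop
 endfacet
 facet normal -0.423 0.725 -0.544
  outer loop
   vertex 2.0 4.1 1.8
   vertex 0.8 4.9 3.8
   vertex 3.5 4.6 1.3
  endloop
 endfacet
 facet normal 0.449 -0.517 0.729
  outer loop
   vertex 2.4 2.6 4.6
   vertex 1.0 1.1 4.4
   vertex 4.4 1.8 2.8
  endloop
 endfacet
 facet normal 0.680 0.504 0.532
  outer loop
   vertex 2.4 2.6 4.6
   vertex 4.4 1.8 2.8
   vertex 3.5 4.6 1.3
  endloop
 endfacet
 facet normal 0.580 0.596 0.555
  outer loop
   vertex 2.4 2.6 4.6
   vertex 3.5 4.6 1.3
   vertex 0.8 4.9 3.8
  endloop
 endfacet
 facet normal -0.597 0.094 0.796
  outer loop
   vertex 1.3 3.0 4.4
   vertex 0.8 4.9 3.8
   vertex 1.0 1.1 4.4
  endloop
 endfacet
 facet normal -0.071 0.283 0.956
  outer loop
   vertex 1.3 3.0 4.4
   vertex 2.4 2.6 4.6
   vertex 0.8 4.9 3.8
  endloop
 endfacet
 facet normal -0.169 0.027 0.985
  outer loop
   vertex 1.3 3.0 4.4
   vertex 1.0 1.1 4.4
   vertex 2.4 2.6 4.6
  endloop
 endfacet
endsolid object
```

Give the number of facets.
12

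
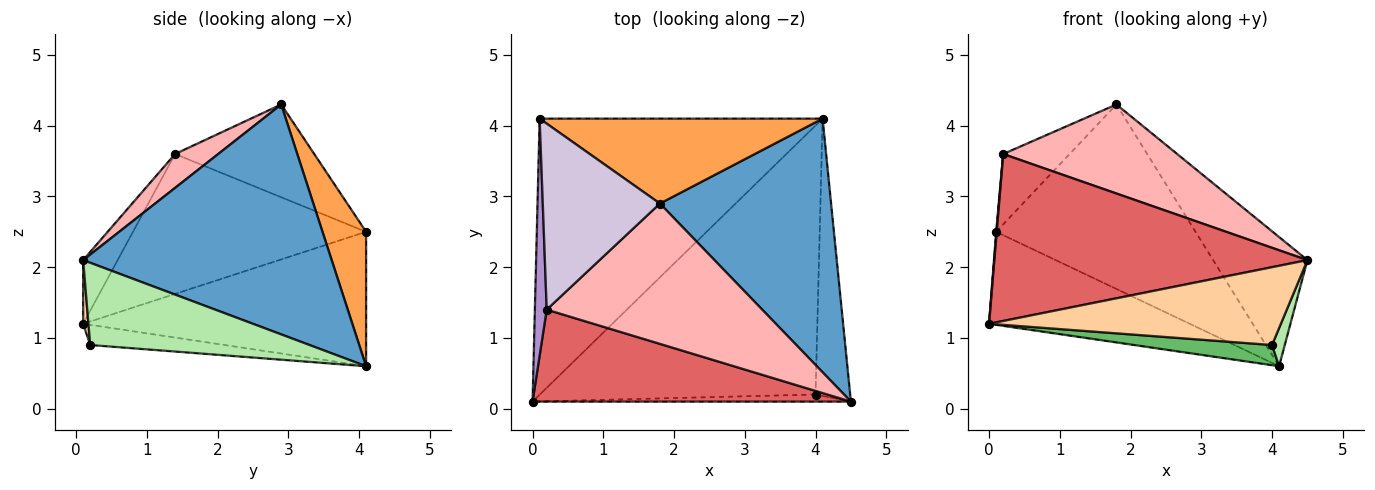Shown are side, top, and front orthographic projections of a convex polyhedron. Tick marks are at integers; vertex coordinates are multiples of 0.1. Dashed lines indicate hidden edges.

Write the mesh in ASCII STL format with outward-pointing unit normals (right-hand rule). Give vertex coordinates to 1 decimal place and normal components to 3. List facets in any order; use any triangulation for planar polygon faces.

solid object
 facet normal 0.767 0.291 0.571
  outer loop
   vertex 1.8 2.9 4.3
   vertex 4.5 0.1 2.1
   vertex 4.1 4.1 0.6
  endloop
 endfacet
 facet normal -0.410 0.291 -0.864
  outer loop
   vertex 0.1 4.1 2.5
   vertex 4.1 4.1 0.6
   vertex 0.0 0.1 1.2
  endloop
 endfacet
 facet normal 0.195 0.891 0.410
  outer loop
   vertex 0.1 4.1 2.5
   vertex 1.8 2.9 4.3
   vertex 4.1 4.1 0.6
  endloop
 endfacet
 facet normal 0.018 -0.996 -0.091
  outer loop
   vertex 4.0 0.2 0.9
   vertex 4.5 0.1 2.1
   vertex 0.0 0.1 1.2
  endloop
 endfacet
 facet normal -0.073 -0.075 -0.995
  outer loop
   vertex 4.0 0.2 0.9
   vertex 0.0 0.1 1.2
   vertex 4.1 4.1 0.6
  endloop
 endfacet
 facet normal 0.920 -0.053 -0.388
  outer loop
   vertex 4.0 0.2 0.9
   vertex 4.1 4.1 0.6
   vertex 4.5 0.1 2.1
  endloop
 endfacet
 facet normal -0.096 -0.872 0.480
  outer loop
   vertex 0.2 1.4 3.6
   vertex 0.0 0.1 1.2
   vertex 4.5 0.1 2.1
  endloop
 endfacet
 facet normal 0.132 -0.531 0.837
  outer loop
   vertex 0.2 1.4 3.6
   vertex 4.5 0.1 2.1
   vertex 1.8 2.9 4.3
  endloop
 endfacet
 facet normal -0.996 -0.003 0.084
  outer loop
   vertex 0.2 1.4 3.6
   vertex 0.1 4.1 2.5
   vertex 0.0 0.1 1.2
  endloop
 endfacet
 facet normal -0.595 0.284 0.752
  outer loop
   vertex 0.2 1.4 3.6
   vertex 1.8 2.9 4.3
   vertex 0.1 4.1 2.5
  endloop
 endfacet
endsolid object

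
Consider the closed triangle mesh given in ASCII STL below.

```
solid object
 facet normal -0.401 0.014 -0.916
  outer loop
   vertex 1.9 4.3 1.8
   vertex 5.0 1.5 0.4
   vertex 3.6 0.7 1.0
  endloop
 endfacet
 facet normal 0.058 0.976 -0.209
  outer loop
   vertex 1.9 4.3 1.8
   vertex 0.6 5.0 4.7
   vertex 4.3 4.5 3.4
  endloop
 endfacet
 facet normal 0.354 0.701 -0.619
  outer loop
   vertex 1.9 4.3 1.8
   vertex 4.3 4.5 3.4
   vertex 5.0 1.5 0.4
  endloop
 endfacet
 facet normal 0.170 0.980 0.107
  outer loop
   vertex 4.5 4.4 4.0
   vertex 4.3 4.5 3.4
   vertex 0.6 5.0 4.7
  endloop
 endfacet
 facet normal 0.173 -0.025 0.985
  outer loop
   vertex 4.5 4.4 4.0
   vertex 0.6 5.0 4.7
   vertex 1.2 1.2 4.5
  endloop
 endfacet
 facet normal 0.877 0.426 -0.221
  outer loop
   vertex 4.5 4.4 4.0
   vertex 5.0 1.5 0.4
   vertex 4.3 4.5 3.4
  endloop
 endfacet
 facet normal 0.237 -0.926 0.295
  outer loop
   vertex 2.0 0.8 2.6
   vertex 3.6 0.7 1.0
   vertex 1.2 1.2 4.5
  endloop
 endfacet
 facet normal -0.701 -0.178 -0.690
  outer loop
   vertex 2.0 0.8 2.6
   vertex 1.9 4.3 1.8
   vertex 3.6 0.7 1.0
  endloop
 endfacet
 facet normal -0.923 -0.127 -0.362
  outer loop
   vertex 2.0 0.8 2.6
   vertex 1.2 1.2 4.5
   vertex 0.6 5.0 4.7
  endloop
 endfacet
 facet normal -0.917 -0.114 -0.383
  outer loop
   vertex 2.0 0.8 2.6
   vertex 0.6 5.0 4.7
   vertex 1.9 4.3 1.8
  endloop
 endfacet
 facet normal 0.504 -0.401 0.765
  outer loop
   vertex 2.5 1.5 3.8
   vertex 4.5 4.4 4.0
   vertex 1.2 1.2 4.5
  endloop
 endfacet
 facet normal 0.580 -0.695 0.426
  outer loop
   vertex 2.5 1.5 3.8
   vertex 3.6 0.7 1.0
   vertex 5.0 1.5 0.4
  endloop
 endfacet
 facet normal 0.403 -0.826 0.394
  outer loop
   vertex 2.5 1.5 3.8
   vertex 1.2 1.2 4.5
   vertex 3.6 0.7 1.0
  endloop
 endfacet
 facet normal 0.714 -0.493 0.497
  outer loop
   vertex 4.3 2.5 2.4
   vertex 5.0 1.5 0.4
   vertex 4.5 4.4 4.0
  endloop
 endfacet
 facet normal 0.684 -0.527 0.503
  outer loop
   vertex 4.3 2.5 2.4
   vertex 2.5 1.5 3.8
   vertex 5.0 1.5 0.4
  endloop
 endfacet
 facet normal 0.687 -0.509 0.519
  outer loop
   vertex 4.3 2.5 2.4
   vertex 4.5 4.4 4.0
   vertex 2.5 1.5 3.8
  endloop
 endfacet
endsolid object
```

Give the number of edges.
24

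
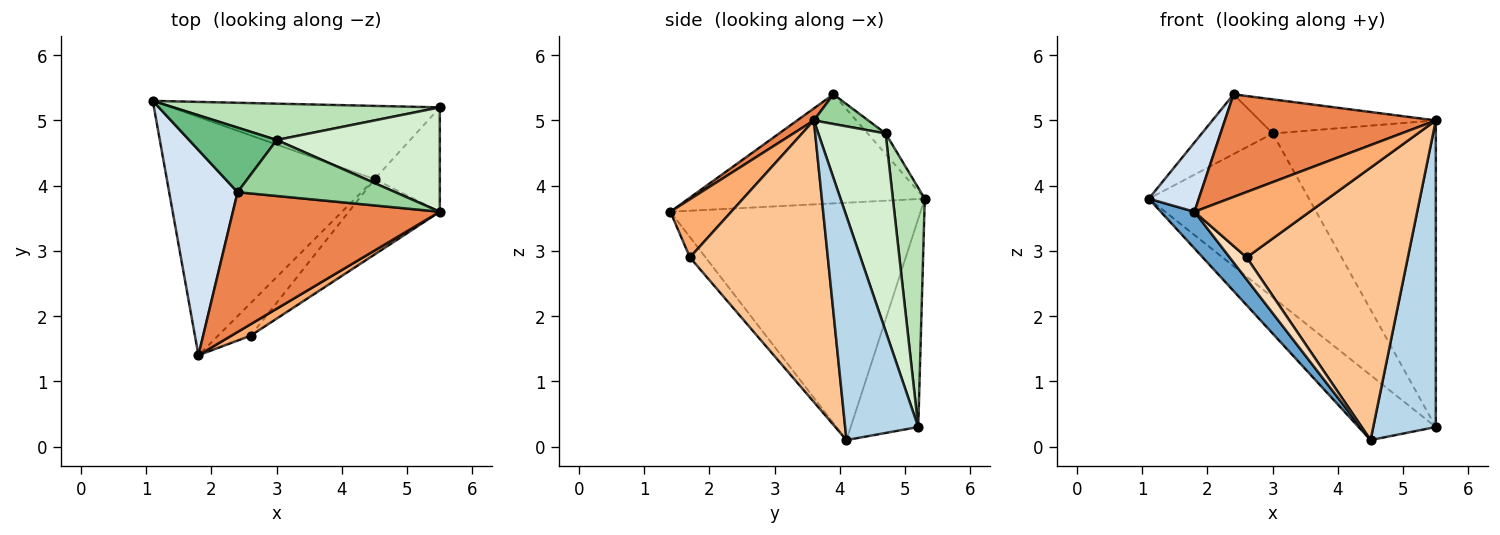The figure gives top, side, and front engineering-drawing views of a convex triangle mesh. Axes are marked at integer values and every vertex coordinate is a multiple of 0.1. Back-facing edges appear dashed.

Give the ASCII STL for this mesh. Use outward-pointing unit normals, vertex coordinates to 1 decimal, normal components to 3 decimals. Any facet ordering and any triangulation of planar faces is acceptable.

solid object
 facet normal -0.749 -0.101 -0.655
  outer loop
   vertex 4.5 4.1 0.1
   vertex 1.8 1.4 3.6
   vertex 1.1 5.3 3.8
  endloop
 endfacet
 facet normal -0.502 0.574 -0.647
  outer loop
   vertex 5.5 5.2 0.3
   vertex 4.5 4.1 0.1
   vertex 1.1 5.3 3.8
  endloop
 endfacet
 facet normal 0.742 -0.635 -0.216
  outer loop
   vertex 5.5 5.2 0.3
   vertex 5.5 3.6 5.0
   vertex 4.5 4.1 0.1
  endloop
 endfacet
 facet normal -0.834 -0.176 0.523
  outer loop
   vertex 2.4 3.9 5.4
   vertex 1.1 5.3 3.8
   vertex 1.8 1.4 3.6
  endloop
 endfacet
 facet normal 0.047 -0.591 0.805
  outer loop
   vertex 2.4 3.9 5.4
   vertex 1.8 1.4 3.6
   vertex 5.5 3.6 5.0
  endloop
 endfacet
 facet normal 0.462 -0.874 0.153
  outer loop
   vertex 2.6 1.7 2.9
   vertex 5.5 3.6 5.0
   vertex 1.8 1.4 3.6
  endloop
 endfacet
 facet normal 0.636 -0.744 -0.206
  outer loop
   vertex 2.6 1.7 2.9
   vertex 4.5 4.1 0.1
   vertex 5.5 3.6 5.0
  endloop
 endfacet
 facet normal -0.459 -0.497 -0.737
  outer loop
   vertex 2.6 1.7 2.9
   vertex 1.8 1.4 3.6
   vertex 4.5 4.1 0.1
  endloop
 endfacet
 facet normal -0.169 0.669 0.723
  outer loop
   vertex 3.0 4.7 4.8
   vertex 1.1 5.3 3.8
   vertex 2.4 3.9 5.4
  endloop
 endfacet
 facet normal 0.159 0.514 0.843
  outer loop
   vertex 3.0 4.7 4.8
   vertex 2.4 3.9 5.4
   vertex 5.5 3.6 5.0
  endloop
 endfacet
 facet normal 0.191 0.958 0.212
  outer loop
   vertex 3.0 4.7 4.8
   vertex 5.5 5.2 0.3
   vertex 1.1 5.3 3.8
  endloop
 endfacet
 facet normal 0.364 0.882 0.300
  outer loop
   vertex 3.0 4.7 4.8
   vertex 5.5 3.6 5.0
   vertex 5.5 5.2 0.3
  endloop
 endfacet
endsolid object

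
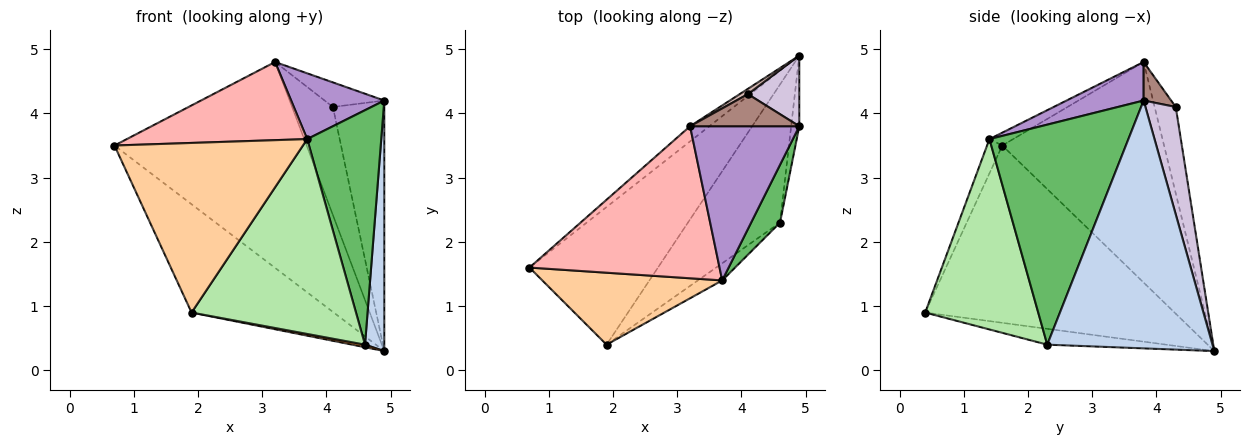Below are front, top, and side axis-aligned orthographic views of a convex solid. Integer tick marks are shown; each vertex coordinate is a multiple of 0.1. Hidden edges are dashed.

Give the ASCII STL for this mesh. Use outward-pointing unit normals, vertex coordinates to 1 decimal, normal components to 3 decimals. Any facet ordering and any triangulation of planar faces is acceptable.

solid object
 facet normal -0.735 0.419 -0.533
  outer loop
   vertex 4.9 4.9 0.3
   vertex 1.9 0.4 0.9
   vertex 0.7 1.6 3.5
  endloop
 endfacet
 facet normal 0.993 -0.116 -0.033
  outer loop
   vertex 4.6 2.3 0.4
   vertex 4.9 4.9 0.3
   vertex 4.9 3.8 4.2
  endloop
 endfacet
 facet normal -0.170 -0.018 -0.985
  outer loop
   vertex 4.6 2.3 0.4
   vertex 1.9 0.4 0.9
   vertex 4.9 4.9 0.3
  endloop
 endfacet
 facet normal -0.074 -0.918 0.389
  outer loop
   vertex 3.7 1.4 3.6
   vertex 0.7 1.6 3.5
   vertex 1.9 0.4 0.9
  endloop
 endfacet
 facet normal 0.877 -0.467 0.115
  outer loop
   vertex 3.7 1.4 3.6
   vertex 4.6 2.3 0.4
   vertex 4.9 3.8 4.2
  endloop
 endfacet
 facet normal 0.565 -0.822 -0.072
  outer loop
   vertex 3.7 1.4 3.6
   vertex 1.9 0.4 0.9
   vertex 4.6 2.3 0.4
  endloop
 endfacet
 facet normal -0.643 0.764 -0.056
  outer loop
   vertex 3.2 3.8 4.8
   vertex 4.9 4.9 0.3
   vertex 0.7 1.6 3.5
  endloop
 endfacet
 facet normal -0.060 -0.456 0.888
  outer loop
   vertex 3.2 3.8 4.8
   vertex 0.7 1.6 3.5
   vertex 3.7 1.4 3.6
  endloop
 endfacet
 facet normal 0.309 -0.373 0.875
  outer loop
   vertex 3.2 3.8 4.8
   vertex 3.7 1.4 3.6
   vertex 4.9 3.8 4.2
  endloop
 endfacet
 facet normal 0.494 0.837 0.236
  outer loop
   vertex 4.1 4.3 4.1
   vertex 4.9 3.8 4.2
   vertex 4.9 4.9 0.3
  endloop
 endfacet
 facet normal 0.270 0.585 0.765
  outer loop
   vertex 4.1 4.3 4.1
   vertex 3.2 3.8 4.8
   vertex 4.9 3.8 4.2
  endloop
 endfacet
 facet normal -0.459 0.887 0.043
  outer loop
   vertex 4.1 4.3 4.1
   vertex 4.9 4.9 0.3
   vertex 3.2 3.8 4.8
  endloop
 endfacet
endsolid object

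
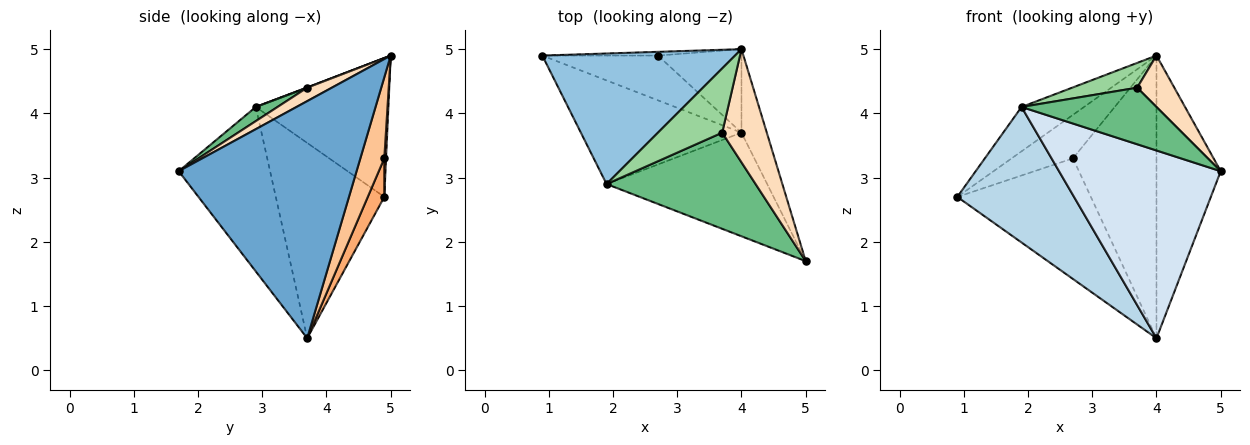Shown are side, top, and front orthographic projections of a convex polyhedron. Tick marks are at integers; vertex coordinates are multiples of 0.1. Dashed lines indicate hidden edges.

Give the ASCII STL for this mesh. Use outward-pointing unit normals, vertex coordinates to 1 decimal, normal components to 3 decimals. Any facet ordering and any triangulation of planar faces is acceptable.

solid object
 facet normal 0.936 0.338 -0.100
  outer loop
   vertex 4.0 3.7 0.5
   vertex 4.0 5.0 4.9
   vertex 5.0 1.7 3.1
  endloop
 endfacet
 facet normal -0.564 0.266 0.782
  outer loop
   vertex 1.9 2.9 4.1
   vertex 4.0 5.0 4.9
   vertex 0.9 4.9 2.7
  endloop
 endfacet
 facet normal -0.594 -0.639 -0.489
  outer loop
   vertex 1.9 2.9 4.1
   vertex 0.9 4.9 2.7
   vertex 4.0 3.7 0.5
  endloop
 endfacet
 facet normal -0.443 -0.785 -0.433
  outer loop
   vertex 1.9 2.9 4.1
   vertex 4.0 3.7 0.5
   vertex 5.0 1.7 3.1
  endloop
 endfacet
 facet normal 0.028 0.996 -0.085
  outer loop
   vertex 2.7 4.9 3.3
   vertex 0.9 4.9 2.7
   vertex 4.0 5.0 4.9
  endloop
 endfacet
 facet normal 0.115 0.931 -0.346
  outer loop
   vertex 2.7 4.9 3.3
   vertex 4.0 3.7 0.5
   vertex 0.9 4.9 2.7
  endloop
 endfacet
 facet normal 0.265 0.925 -0.273
  outer loop
   vertex 2.7 4.9 3.3
   vertex 4.0 5.0 4.9
   vertex 4.0 3.7 0.5
  endloop
 endfacet
 facet normal 0.265 -0.399 0.878
  outer loop
   vertex 3.7 3.7 4.4
   vertex 5.0 1.7 3.1
   vertex 4.0 5.0 4.9
  endloop
 endfacet
 facet normal 0.081 -0.505 0.859
  outer loop
   vertex 3.7 3.7 4.4
   vertex 1.9 2.9 4.1
   vertex 5.0 1.7 3.1
  endloop
 endfacet
 facet normal 0.004 -0.360 0.933
  outer loop
   vertex 3.7 3.7 4.4
   vertex 4.0 5.0 4.9
   vertex 1.9 2.9 4.1
  endloop
 endfacet
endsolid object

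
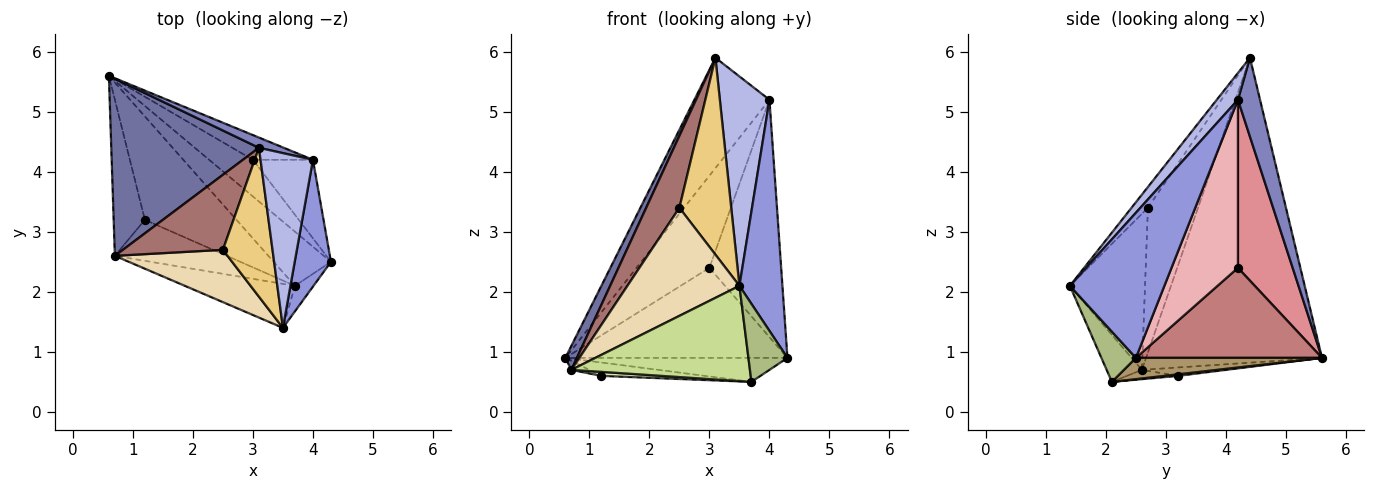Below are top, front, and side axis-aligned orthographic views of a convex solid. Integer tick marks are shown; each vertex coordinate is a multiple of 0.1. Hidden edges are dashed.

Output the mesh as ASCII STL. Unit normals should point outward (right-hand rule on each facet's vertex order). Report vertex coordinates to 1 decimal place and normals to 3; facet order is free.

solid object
 facet normal -0.898 -0.059 0.435
  outer loop
   vertex 0.7 2.6 0.7
   vertex 3.1 4.4 5.9
   vertex 0.6 5.6 0.9
  endloop
 endfacet
 facet normal 0.281 0.956 0.089
  outer loop
   vertex 4.0 4.2 5.2
   vertex 0.6 5.6 0.9
   vertex 3.1 4.4 5.9
  endloop
 endfacet
 facet normal 0.888 -0.404 0.222
  outer loop
   vertex 4.0 4.2 5.2
   vertex 3.5 1.4 2.1
   vertex 4.3 2.5 0.9
  endloop
 endfacet
 facet normal 0.311 -0.730 0.609
  outer loop
   vertex 4.0 4.2 5.2
   vertex 3.1 4.4 5.9
   vertex 3.5 1.4 2.1
  endloop
 endfacet
 facet normal -0.260 0.056 -0.964
  outer loop
   vertex 1.2 3.2 0.6
   vertex 0.7 2.6 0.7
   vertex 0.6 5.6 0.9
  endloop
 endfacet
 facet normal 0.644 -0.728 -0.238
  outer loop
   vertex 3.7 2.1 0.5
   vertex 4.3 2.5 0.9
   vertex 3.5 1.4 2.1
  endloop
 endfacet
 facet normal -0.176 -0.893 -0.413
  outer loop
   vertex 3.7 2.1 0.5
   vertex 3.5 1.4 2.1
   vertex 0.7 2.6 0.7
  endloop
 endfacet
 facet normal -0.082 -0.097 -0.992
  outer loop
   vertex 3.7 2.1 0.5
   vertex 0.7 2.6 0.7
   vertex 1.2 3.2 0.6
  endloop
 endfacet
 facet normal 0.321 0.384 -0.866
  outer loop
   vertex 3.7 2.1 0.5
   vertex 0.6 5.6 0.9
   vertex 4.3 2.5 0.9
  endloop
 endfacet
 facet normal 0.017 0.128 -0.992
  outer loop
   vertex 3.7 2.1 0.5
   vertex 1.2 3.2 0.6
   vertex 0.6 5.6 0.9
  endloop
 endfacet
 facet normal -0.245 -0.773 0.585
  outer loop
   vertex 2.5 2.7 3.4
   vertex 3.5 1.4 2.1
   vertex 3.1 4.4 5.9
  endloop
 endfacet
 facet normal -0.517 -0.771 0.373
  outer loop
   vertex 2.5 2.7 3.4
   vertex 0.7 2.6 0.7
   vertex 3.5 1.4 2.1
  endloop
 endfacet
 facet normal -0.722 -0.479 0.499
  outer loop
   vertex 2.5 2.7 3.4
   vertex 3.1 4.4 5.9
   vertex 0.7 2.6 0.7
  endloop
 endfacet
 facet normal 0.613 0.732 -0.298
  outer loop
   vertex 3.0 4.2 2.4
   vertex 4.3 2.5 0.9
   vertex 0.6 5.6 0.9
  endloop
 endfacet
 facet normal 0.587 0.782 -0.210
  outer loop
   vertex 3.0 4.2 2.4
   vertex 0.6 5.6 0.9
   vertex 4.0 4.2 5.2
  endloop
 endfacet
 facet normal 0.660 0.713 -0.236
  outer loop
   vertex 3.0 4.2 2.4
   vertex 4.0 4.2 5.2
   vertex 4.3 2.5 0.9
  endloop
 endfacet
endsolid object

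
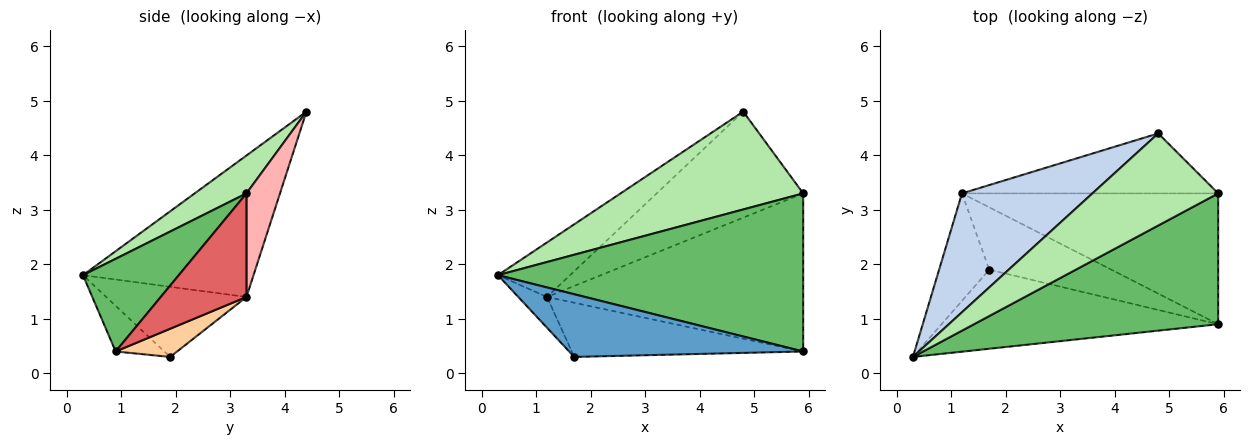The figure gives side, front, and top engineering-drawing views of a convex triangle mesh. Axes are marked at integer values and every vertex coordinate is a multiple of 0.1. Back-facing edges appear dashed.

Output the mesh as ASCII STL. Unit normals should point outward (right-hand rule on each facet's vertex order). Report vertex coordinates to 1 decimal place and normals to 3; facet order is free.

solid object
 facet normal -0.128 -0.616 -0.777
  outer loop
   vertex 1.7 1.9 0.3
   vertex 5.9 0.9 0.4
   vertex 0.3 0.3 1.8
  endloop
 endfacet
 facet normal -0.702 0.297 0.647
  outer loop
   vertex 1.2 3.3 1.4
   vertex 0.3 0.3 1.8
   vertex 4.8 4.4 4.8
  endloop
 endfacet
 facet normal -0.802 0.164 -0.574
  outer loop
   vertex 1.2 3.3 1.4
   vertex 1.7 1.9 0.3
   vertex 0.3 0.3 1.8
  endloop
 endfacet
 facet normal 0.171 0.646 -0.744
  outer loop
   vertex 1.2 3.3 1.4
   vertex 5.9 0.9 0.4
   vertex 1.7 1.9 0.3
  endloop
 endfacet
 facet normal 0.235 -0.749 0.620
  outer loop
   vertex 5.9 3.3 3.3
   vertex 0.3 0.3 1.8
   vertex 5.9 0.9 0.4
  endloop
 endfacet
 facet normal 0.202 -0.713 0.671
  outer loop
   vertex 5.9 3.3 3.3
   vertex 4.8 4.4 4.8
   vertex 0.3 0.3 1.8
  endloop
 endfacet
 facet normal 0.250 0.746 -0.617
  outer loop
   vertex 5.9 3.3 3.3
   vertex 5.9 0.9 0.4
   vertex 1.2 3.3 1.4
  endloop
 endfacet
 facet normal 0.195 0.854 -0.483
  outer loop
   vertex 5.9 3.3 3.3
   vertex 1.2 3.3 1.4
   vertex 4.8 4.4 4.8
  endloop
 endfacet
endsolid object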